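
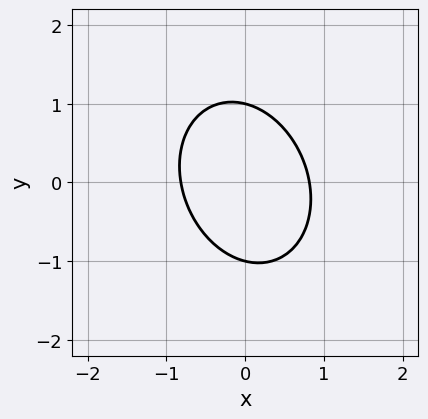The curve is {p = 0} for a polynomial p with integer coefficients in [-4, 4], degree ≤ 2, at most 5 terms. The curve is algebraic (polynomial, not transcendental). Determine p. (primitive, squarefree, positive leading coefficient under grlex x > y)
(a) Degree: a generic line meets the curve in up to 2 points, so deg p = 2.
(b) Checking where it meets the axes: the y-axis gridline crossings are at y ∈ {-1, 1}.
(c) Matching integer coefficients to the picture gives p.

3*x^2 + x*y + 2*y^2 - 2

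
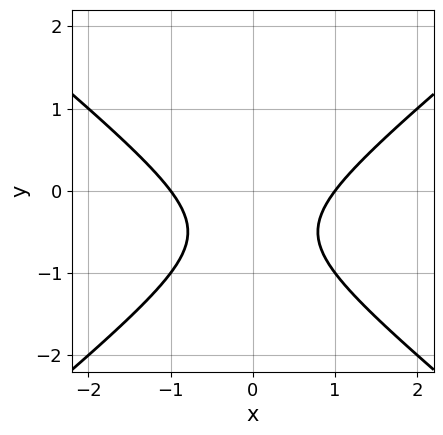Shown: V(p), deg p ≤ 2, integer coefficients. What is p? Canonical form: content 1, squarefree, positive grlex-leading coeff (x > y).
2*x^2 - 3*y^2 - 3*y - 2

deg p = 2.
Symmetries: it's symmetric under x → −x, forcing even powers of x.
Reading off the gridlines: the x-axis gridline crossings are at x ∈ {-1, 1}; it misses every integer gridline on the y-axis.
Putting this together gives p.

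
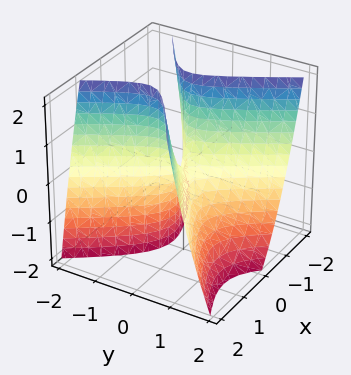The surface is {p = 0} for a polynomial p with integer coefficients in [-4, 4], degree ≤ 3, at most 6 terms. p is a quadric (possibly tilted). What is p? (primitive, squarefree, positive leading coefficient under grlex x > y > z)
3*x^2 - 3*x*y - 3*y^2 - 2*y*z - z

(a) The degree is 2 — a generic line meets the surface in up to 2 points.
(b) From the axis intercepts and sections: it crosses the z-axis at the gridline z = 0; one x-axis crossing is at x = 0; one y-axis crossing is at y = 0.
(c) Matching integer coefficients to the picture gives p.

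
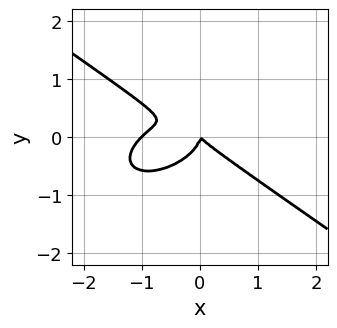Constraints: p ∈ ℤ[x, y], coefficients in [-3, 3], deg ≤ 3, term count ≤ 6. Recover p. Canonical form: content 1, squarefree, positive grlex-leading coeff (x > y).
x^3 + 3*y^3 + x^2 + x*y

(a) Degree: the shape is more complex than any degree-2 curve, so deg p = 3.
(b) From the axis intercepts and sections: it crosses the y-axis at the gridline y = 0; the x-axis gridline crossings are at x ∈ {-1, 0}.
(c) These observations pin down the coefficients.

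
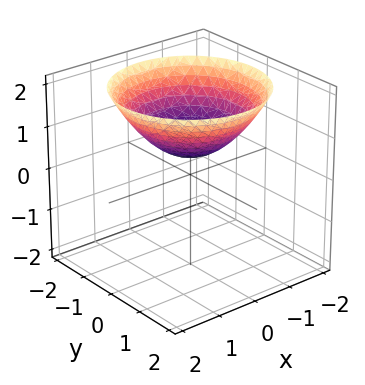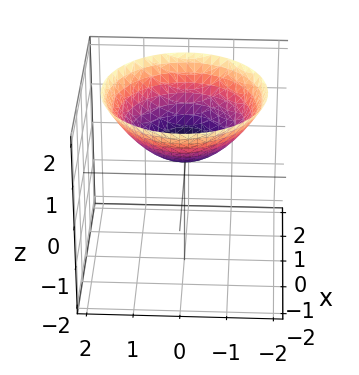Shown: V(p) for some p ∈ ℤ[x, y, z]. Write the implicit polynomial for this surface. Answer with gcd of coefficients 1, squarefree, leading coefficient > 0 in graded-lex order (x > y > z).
x^2 + y^2 - 2*z + 1

1. Degree: a generic line meets the surface in up to 2 points, so deg p = 2.
2. By symmetry, the z-axis is an axis of rotation, so x and y enter only as x² + y².
3. From the visible intercepts: it misses every integer gridline on the x-axis; a circular section at z = 1 has radius exactly 1.
4. These observations pin down the coefficients.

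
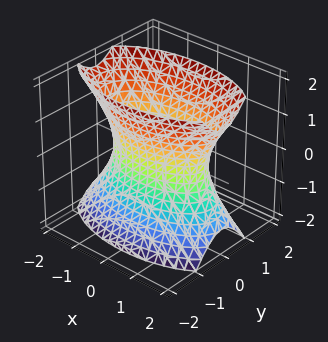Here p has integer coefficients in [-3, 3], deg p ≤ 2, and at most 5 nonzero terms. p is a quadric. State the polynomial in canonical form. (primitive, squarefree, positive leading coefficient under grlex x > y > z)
x^2 + 3*y^2 - z^2 - 2

1. The degree is 2 — one connected sheet with a waist; a quadric.
2. Symmetries: mirror symmetry y ↦ −y ⇒ only even powers of y; mirror symmetry z ↦ −z ⇒ only even powers of z; the x ↦ −x reflection is a symmetry, so x appears only in even powers.
3. Observable constraints: no z-intercept at any integer in the box.
4. These observations pin down the coefficients.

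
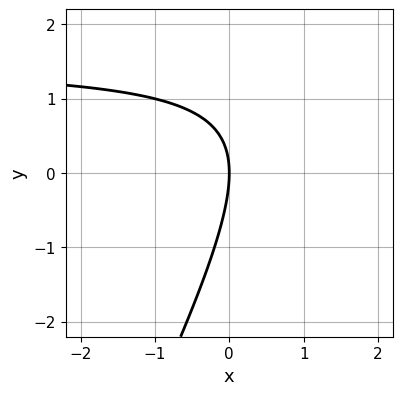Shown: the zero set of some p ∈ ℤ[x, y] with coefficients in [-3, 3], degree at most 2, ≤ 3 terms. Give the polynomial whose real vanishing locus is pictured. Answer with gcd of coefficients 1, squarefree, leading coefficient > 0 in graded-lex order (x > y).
2*x*y - y^2 - 3*x

Degree: a generic line meets the curve in up to 2 points, so deg p = 2.
Reading off the gridlines: it meets the y-axis at y = 0 (among the integer gridlines); it crosses the x-axis at the gridline x = 0.
Assembling these constraints gives the stated polynomial.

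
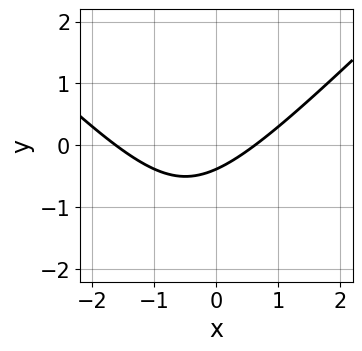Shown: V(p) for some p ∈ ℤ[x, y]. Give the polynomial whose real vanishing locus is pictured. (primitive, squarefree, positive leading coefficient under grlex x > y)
First, degree: a generic line meets the curve in up to 2 points, so deg p = 2.
Finally, putting this together gives p.

x^2 - y^2 + x - 3*y - 1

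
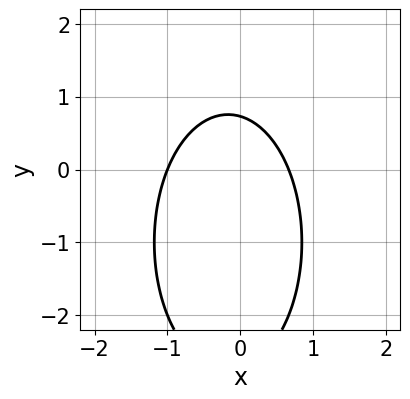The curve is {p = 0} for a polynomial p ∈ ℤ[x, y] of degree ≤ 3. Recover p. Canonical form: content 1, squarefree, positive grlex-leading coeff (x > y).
3*x^2 + y^2 + x + 2*y - 2

First, degree: the shape is more complex than any degree-1 curve, so deg p = 2.
Next, from the axis intercepts and sections: one x-axis crossing is at x = -1.
Finally, these observations pin down the coefficients.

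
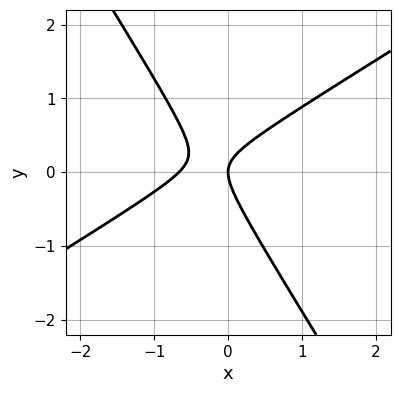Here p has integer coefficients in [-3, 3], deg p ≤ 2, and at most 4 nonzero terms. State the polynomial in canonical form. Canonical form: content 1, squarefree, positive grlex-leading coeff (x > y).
3*x^2 - 3*x*y - 3*y^2 + 2*x

1. deg p = 2.
2. Against the integer gridlines: one x-axis crossing is at x = 0; it crosses the y-axis at the gridline y = 0.
3. The integer polynomial consistent with all of this is the stated p.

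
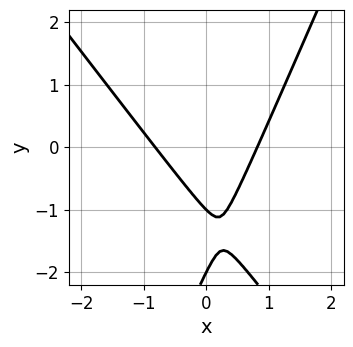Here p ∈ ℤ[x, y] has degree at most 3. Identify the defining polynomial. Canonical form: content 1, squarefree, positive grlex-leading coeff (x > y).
First, degree: a generic line meets the curve in up to 2 points, so deg p = 2.
Next, against the integer gridlines: the y-axis gridline crossings are at y ∈ {-2, -1}.
Finally, the integer polynomial consistent with all of this is the stated p.

3*x^2 + x*y - y^2 - 3*y - 2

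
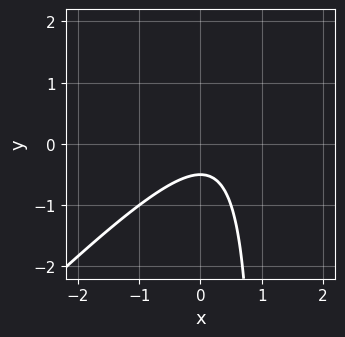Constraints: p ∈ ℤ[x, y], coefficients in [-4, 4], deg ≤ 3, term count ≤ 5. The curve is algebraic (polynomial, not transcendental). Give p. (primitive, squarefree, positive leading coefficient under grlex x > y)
2*x^2 - 2*x*y - x + 2*y + 1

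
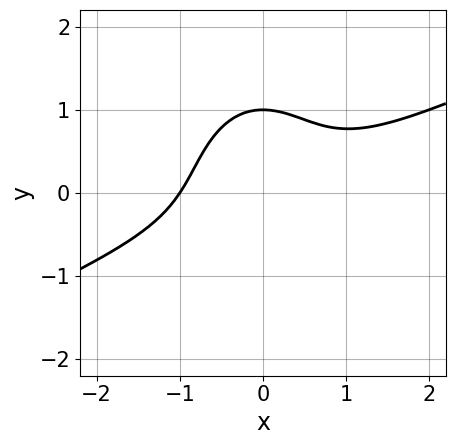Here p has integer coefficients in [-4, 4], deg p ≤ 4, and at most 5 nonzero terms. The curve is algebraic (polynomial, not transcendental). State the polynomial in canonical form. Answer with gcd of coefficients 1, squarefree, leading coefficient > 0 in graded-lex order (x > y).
x^3 - 2*x^2*y - y^3 + 1

(a) Degree: the shape is more complex than any degree-2 curve, so deg p = 3.
(b) Checking where it meets the axes: one x-axis crossing is at x = -1; it meets the y-axis at y = 1 (among the integer gridlines).
(c) Assembling these constraints gives the stated polynomial.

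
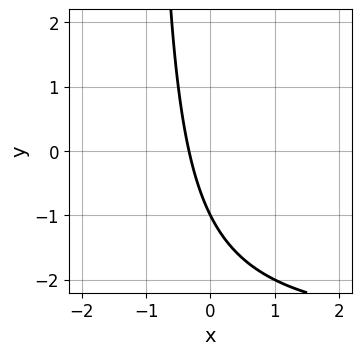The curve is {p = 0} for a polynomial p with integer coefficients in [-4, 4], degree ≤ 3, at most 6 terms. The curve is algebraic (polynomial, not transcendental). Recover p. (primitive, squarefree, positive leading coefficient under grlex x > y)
1. The degree is 2 — no degree-1 curve has this shape.
2. Checking where it meets the axes: it meets the y-axis at y = -1 (among the integer gridlines).
3. Together with the visible shape, these determine p as stated.

x*y + 3*x + y + 1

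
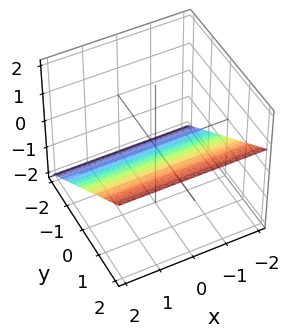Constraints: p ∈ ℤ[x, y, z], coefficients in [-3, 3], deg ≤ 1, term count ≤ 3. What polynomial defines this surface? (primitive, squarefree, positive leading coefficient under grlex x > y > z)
2*y - 3*z - 2

First, degree: every cross-section is a straight line — this is a plane, so deg p = 1.
Next, reading off the gridlines: the surface avoids every integer x-axis point in the box; one y-axis crossing is at y = 1.
Finally, these observations pin down the coefficients.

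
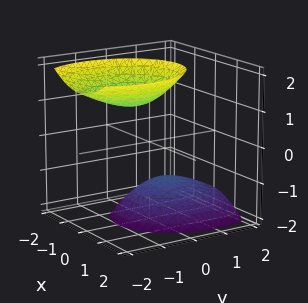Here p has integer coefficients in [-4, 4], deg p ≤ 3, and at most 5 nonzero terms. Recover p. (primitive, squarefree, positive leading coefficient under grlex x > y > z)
1. The picture has 2 separate pieces.
2. deg p = 2.
3. Reading off the gridlines: no x-intercept at any integer in the box; no y-intercept at any integer in the box.
4. Assembling these constraints gives the stated polynomial.

3*x^2 + 2*y^2 + 2*y*z - 2*z^2 + 3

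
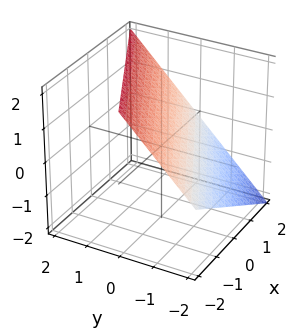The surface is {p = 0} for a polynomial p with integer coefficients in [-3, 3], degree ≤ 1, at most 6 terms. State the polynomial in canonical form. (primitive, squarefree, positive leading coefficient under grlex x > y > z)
(a) Degree: every cross-section is a straight line — this is a plane, so deg p = 1.
(b) From the visible intercepts: it crosses the z-axis at the gridline z = 1; it crosses the y-axis at the gridline y = -1; it crosses the x-axis at the gridline x = 2.
(c) Together with the visible shape, these determine p as stated.

x - 2*y + 2*z - 2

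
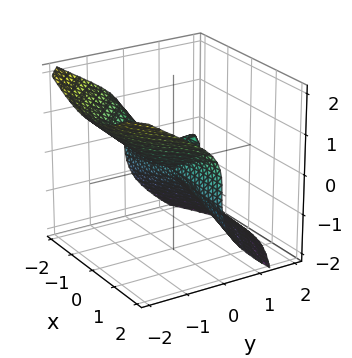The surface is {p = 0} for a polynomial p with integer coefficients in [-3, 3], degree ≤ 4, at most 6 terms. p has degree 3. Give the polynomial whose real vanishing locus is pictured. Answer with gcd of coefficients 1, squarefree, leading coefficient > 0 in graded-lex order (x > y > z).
3*x^2*y + 2*y^3 + 3*z^3 - 3*y*z

1. deg p = 3.
2. Checking where it meets the axes: one y-axis crossing is at y = 0; it crosses the z-axis at the gridline z = 0; every point of the x-axis in the box is on the surface.
3. Fitting integer coefficients to these (and the overall shape) gives p.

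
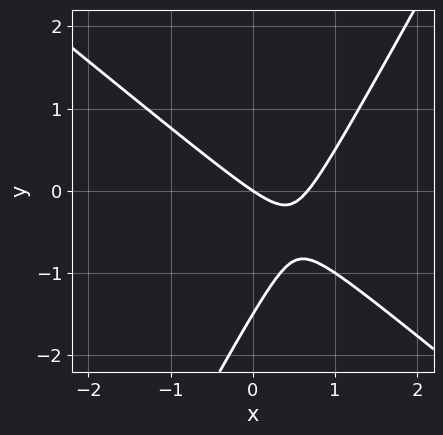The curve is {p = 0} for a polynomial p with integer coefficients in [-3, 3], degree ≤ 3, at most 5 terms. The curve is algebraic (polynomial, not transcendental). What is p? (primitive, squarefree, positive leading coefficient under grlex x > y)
3*x^2 + 2*x*y - 2*y^2 - 2*x - 3*y

1. Degree: the shape is more complex than any degree-1 curve, so deg p = 2.
2. Observable constraints: one y-axis crossing is at y = 0; it meets the x-axis at x = 0 (among the integer gridlines).
3. These observations pin down the coefficients.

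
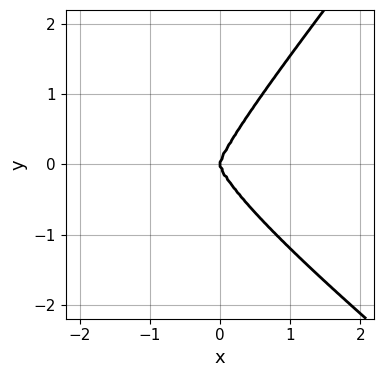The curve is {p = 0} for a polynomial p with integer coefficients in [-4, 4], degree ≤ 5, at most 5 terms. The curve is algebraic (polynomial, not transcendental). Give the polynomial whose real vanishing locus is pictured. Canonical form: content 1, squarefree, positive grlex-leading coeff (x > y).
deg p = 4. A generic line meets the curve in up to 4 points.
From the visible intercepts: it meets the y-axis at y = 0 (among the integer gridlines); it meets the x-axis at x = 0 (among the integer gridlines).
Assembling these constraints gives the stated polynomial.

2*x^2*y^2 + x*y^3 - 2*y^4 + 3*x^3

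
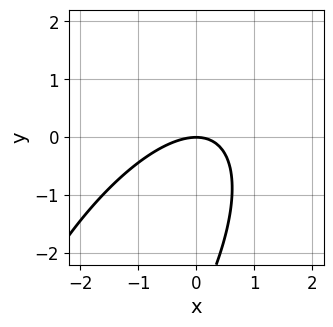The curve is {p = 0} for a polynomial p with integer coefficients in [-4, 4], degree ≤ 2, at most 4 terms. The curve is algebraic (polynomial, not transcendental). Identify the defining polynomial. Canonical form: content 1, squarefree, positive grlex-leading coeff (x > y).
2*x^2 - 2*x*y + y^2 + 3*y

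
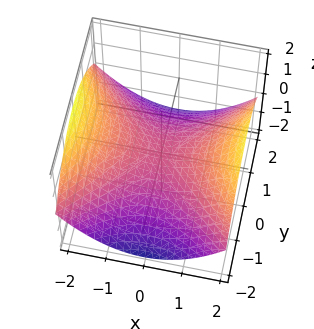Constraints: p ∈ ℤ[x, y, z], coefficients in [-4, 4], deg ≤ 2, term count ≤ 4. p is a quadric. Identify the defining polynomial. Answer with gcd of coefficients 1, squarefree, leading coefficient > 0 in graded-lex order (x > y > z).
x^2 - y^2 - 3*z

(a) Degree: a hyperbolic paraboloid; a quadric, so deg p = 2.
(b) Symmetries: mirror symmetry y ↦ −y ⇒ only even powers of y; the x ↦ −x reflection is a symmetry, so x appears only in even powers.
(c) Against the integer gridlines: it meets the z-axis at z = 0 (among the integer gridlines); it meets the y-axis at y = 0 (among the integer gridlines).
(d) Assembling these constraints gives the stated polynomial.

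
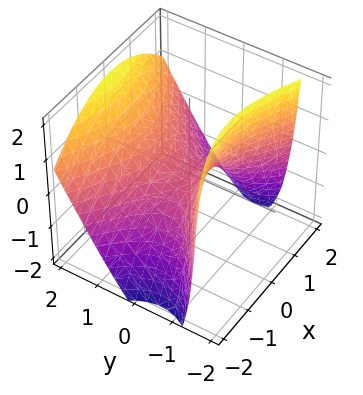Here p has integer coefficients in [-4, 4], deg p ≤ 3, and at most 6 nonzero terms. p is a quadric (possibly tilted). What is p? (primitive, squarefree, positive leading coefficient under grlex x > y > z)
x^2 - 2*y^2 + y*z + 2*z

Degree: the shape is more complex than any degree-1 surface, so deg p = 2.
Reading off the gridlines: it crosses the x-axis at the gridline x = 0; it meets the y-axis at y = 0 (among the integer gridlines).
These observations pin down the coefficients.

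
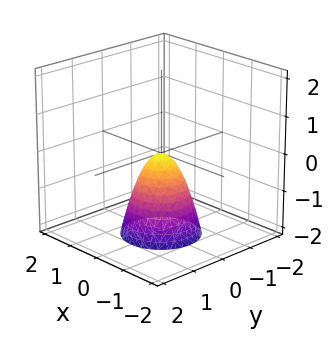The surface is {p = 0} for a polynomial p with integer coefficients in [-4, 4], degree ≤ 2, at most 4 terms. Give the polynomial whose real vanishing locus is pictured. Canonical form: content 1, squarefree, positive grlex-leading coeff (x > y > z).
2*x^2 + 2*y^2 + z

(a) Degree: a paraboloid; a quadric, so deg p = 2.
(b) Symmetries: every cross-section ⟂ z is a circle, so x, y appear only via x² + y².
(c) Against the integer gridlines: it crosses the x-axis at the gridline x = 0; it crosses the z-axis at the gridline z = 0; a circular section at z = -2 has radius exactly 1; it meets the y-axis at y = 0 (among the integer gridlines).
(d) Matching integer coefficients to the picture gives p.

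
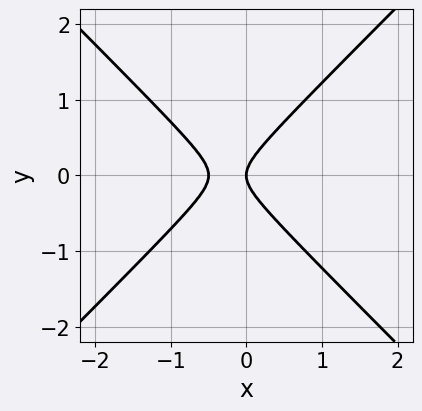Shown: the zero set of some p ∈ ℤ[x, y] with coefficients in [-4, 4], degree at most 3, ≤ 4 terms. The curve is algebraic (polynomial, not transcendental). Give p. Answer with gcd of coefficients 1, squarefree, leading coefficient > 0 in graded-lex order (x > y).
Degree: the shape is more complex than any degree-1 curve, so deg p = 2.
Symmetries: it's symmetric under y → −y, forcing even powers of y.
From the visible intercepts: it crosses the x-axis at the gridline x = 0; one y-axis crossing is at y = 0.
Together with the visible shape, these determine p as stated.

2*x^2 - 2*y^2 + x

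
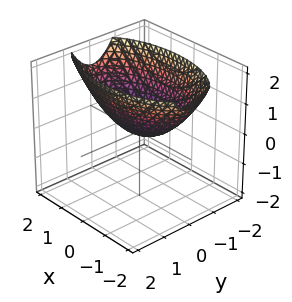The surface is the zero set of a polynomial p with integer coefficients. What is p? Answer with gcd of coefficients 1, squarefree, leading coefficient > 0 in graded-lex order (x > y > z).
The degree is 2 — a single bowl opening along one axis; a quadric.
Symmetries: mirror symmetry y ↦ −y ⇒ only even powers of y; it's symmetric under x → −x, forcing even powers of x.
From the visible intercepts: it crosses the x-axis at the gridline x = 0; it crosses the y-axis at the gridline y = 0; one z-axis crossing is at z = 0.
Together with the visible shape, these determine p as stated.

x^2 + 3*y^2 - 3*z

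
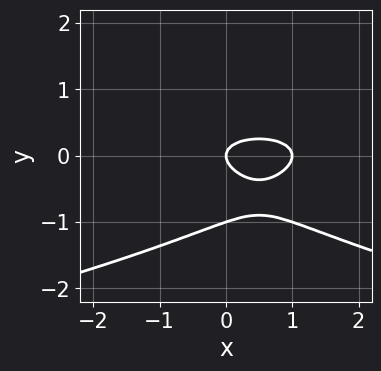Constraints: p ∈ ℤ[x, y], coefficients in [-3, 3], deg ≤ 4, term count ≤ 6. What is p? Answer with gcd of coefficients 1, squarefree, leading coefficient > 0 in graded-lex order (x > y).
The degree is 3 — the shape is more complex than any degree-2 curve.
From the visible intercepts: the y-axis gridline crossings are at y ∈ {-1, 0}; among the integer gridlines, it crosses the x-axis at x ∈ {0, 1}.
Putting this together gives p.

3*y^3 + x^2 + 3*y^2 - x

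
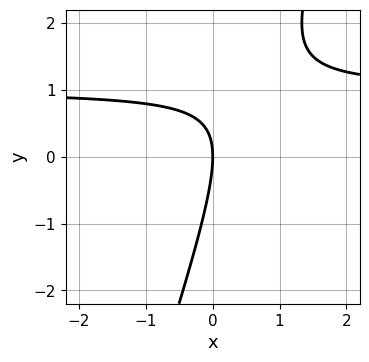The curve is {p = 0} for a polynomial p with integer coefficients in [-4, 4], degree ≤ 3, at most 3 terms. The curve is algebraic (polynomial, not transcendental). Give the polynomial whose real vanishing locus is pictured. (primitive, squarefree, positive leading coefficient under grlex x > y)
3*x*y - y^2 - 3*x

First, the degree is 2 — the shape is more complex than any degree-1 curve.
Next, from the visible intercepts: it crosses the x-axis at the gridline x = 0; one y-axis crossing is at y = 0.
Finally, fitting integer coefficients to these (and the overall shape) gives p.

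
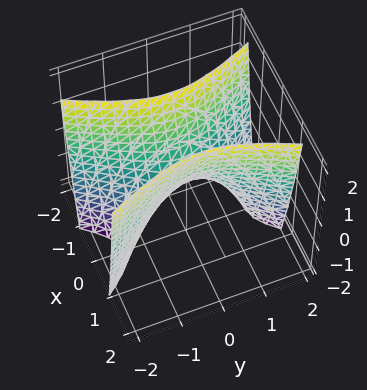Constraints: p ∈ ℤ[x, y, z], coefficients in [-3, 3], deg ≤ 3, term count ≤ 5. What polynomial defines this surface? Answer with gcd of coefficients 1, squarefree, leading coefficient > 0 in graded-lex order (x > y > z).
3*x^2 - y^2 - z

First, degree: a saddle surface; a quadric, so deg p = 2.
Then, symmetries: mirror symmetry x ↦ −x ⇒ only even powers of x; the y ↦ −y reflection is a symmetry, so y appears only in even powers.
Next, reading off the gridlines: one y-axis crossing is at y = 0; it crosses the z-axis at the gridline z = 0; it meets the x-axis at x = 0 (among the integer gridlines).
Finally, fitting integer coefficients to these (and the overall shape) gives p.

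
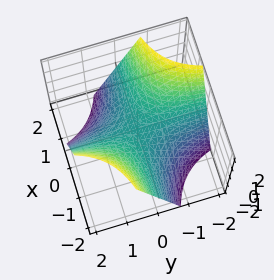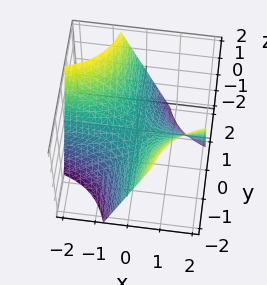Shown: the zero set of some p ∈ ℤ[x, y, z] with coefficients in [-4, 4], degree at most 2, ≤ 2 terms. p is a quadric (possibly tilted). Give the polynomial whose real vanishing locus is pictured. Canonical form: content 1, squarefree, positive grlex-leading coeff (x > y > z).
4*x*y + 3*z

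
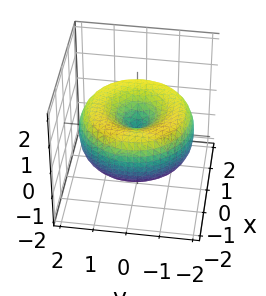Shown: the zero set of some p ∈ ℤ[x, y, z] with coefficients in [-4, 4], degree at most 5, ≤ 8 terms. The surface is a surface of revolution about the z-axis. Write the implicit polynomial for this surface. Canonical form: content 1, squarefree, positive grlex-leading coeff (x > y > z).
First, deg p = 4. A generic line meets the surface in up to 4 points.
Then, symmetry: the z-axis is an axis of rotation, so x and y enter only as x² + y².
Then, from the visible intercepts: a circular section at z = 0 has radius between 1 and 2; it crosses the z-axis at the gridline z = 0; it crosses the y-axis at the gridline y = 0; it meets the x-axis at x = 0 (among the integer gridlines).
Finally, together with the visible shape, these determine p as stated.

x^4 + 2*x^2*y^2 + y^4 - 3*x^2 - 3*y^2 + 3*z^2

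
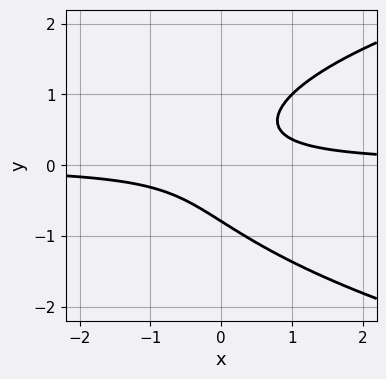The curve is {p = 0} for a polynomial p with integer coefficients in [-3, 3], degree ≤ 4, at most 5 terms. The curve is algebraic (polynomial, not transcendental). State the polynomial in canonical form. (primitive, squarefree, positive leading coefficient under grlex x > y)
2*y^3 - 3*x*y + 1

First, degree: a generic line meets the curve in up to 3 points, so deg p = 3.
Next, reading off the gridlines: it misses every integer gridline on the x-axis.
Finally, matching integer coefficients to the picture gives p.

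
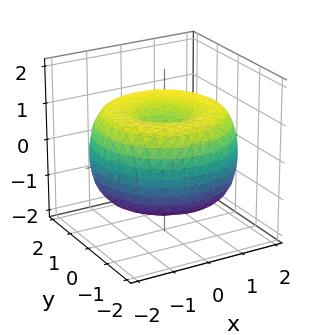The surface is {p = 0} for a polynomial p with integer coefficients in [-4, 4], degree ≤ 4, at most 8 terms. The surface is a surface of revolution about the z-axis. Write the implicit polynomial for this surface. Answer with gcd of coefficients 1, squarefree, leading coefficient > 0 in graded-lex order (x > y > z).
x^4 + 2*x^2*y^2 + y^4 - 3*x^2 - 3*y^2 + 3*z^2 - 2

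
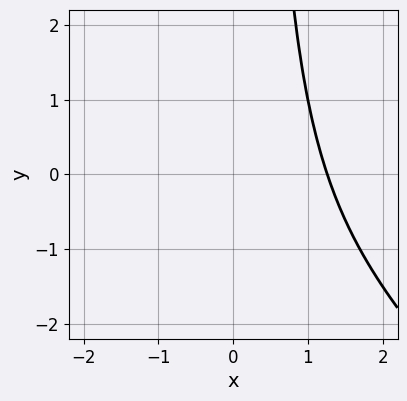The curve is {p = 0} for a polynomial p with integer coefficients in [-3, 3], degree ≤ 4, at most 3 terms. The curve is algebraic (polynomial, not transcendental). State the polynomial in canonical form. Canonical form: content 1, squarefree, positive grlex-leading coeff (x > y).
1. deg p = 3.
2. From the visible intercepts: it misses every integer gridline on the y-axis.
3. Matching integer coefficients to the picture gives p.

x^3 + x^2*y - 2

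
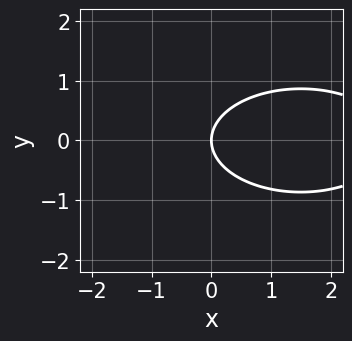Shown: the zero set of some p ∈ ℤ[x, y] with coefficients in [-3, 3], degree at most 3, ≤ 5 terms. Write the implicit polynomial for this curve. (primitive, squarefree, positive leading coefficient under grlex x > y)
x^2 + 3*y^2 - 3*x

1. deg p = 2. The shape is more complex than any degree-1 curve.
2. Symmetries: the y ↦ −y reflection is a symmetry, so y appears only in even powers.
3. From the visible intercepts: it meets the y-axis at y = 0 (among the integer gridlines); one x-axis crossing is at x = 0.
4. Matching integer coefficients to the picture gives p.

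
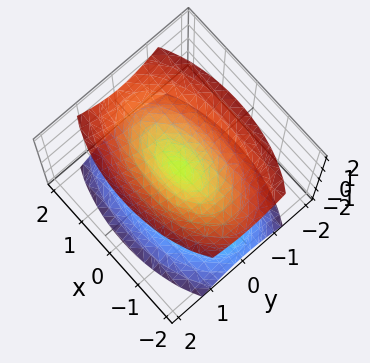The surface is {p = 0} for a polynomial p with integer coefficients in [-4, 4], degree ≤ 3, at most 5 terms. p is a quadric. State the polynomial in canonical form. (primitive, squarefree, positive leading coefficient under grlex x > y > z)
x^2 + 3*y^2 - 2*z^2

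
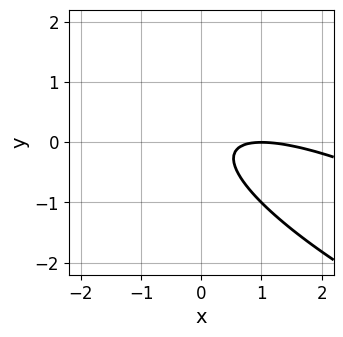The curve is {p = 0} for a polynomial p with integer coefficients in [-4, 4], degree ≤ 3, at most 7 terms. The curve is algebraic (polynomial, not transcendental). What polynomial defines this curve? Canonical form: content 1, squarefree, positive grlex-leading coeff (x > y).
1. deg p = 2. The shape is more complex than any degree-1 curve.
2. From the visible intercepts: no y-intercept at any integer in the box; one x-axis crossing is at x = 1.
3. Solving for integer coefficients yields p as stated.

x^2 + 3*x*y + 3*y^2 - 2*x + 1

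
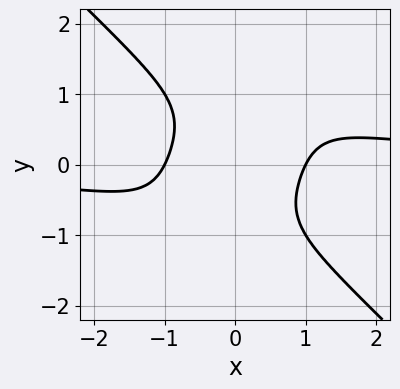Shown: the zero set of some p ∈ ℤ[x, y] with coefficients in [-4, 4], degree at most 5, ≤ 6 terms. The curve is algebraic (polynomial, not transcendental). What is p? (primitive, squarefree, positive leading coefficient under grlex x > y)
x^3*y + y^4 - x^2 + 1

The degree is 4 — the shape is more complex than any degree-3 curve.
Reading off the gridlines: it misses every integer gridline on the y-axis; among the integer gridlines, it crosses the x-axis at x ∈ {-1, 1}.
These observations pin down the coefficients.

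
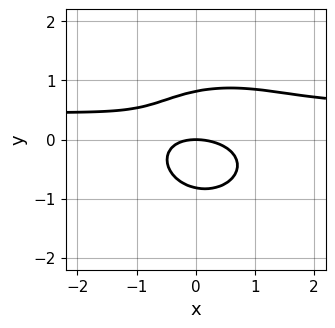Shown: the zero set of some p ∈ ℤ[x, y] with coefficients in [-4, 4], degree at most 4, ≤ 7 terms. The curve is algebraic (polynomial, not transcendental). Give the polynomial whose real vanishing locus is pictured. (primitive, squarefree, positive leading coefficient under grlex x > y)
1. deg p = 3. The shape is more complex than any degree-2 curve.
2. From the visible intercepts: it crosses the y-axis at the gridline y = 0; one x-axis crossing is at x = 0.
3. Matching integer coefficients to the picture gives p.

2*x^2*y + 3*y^3 - x^2 - x*y - 2*y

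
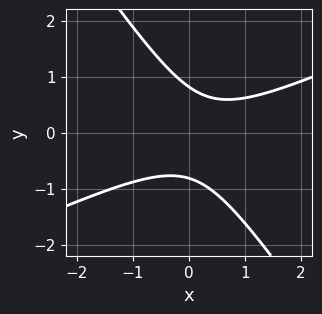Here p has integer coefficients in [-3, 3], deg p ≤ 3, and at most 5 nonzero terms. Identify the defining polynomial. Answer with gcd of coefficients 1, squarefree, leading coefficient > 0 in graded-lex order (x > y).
1. The degree is 2 — a generic line meets the curve in up to 2 points.
2. Reading off the gridlines: no x-intercept at any integer in the box.
3. These observations pin down the coefficients.

2*x^2 - 3*x*y - 3*y^2 - x + 2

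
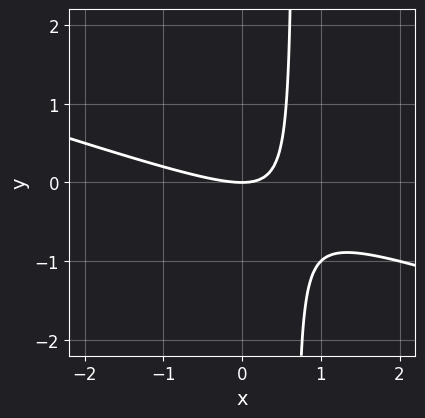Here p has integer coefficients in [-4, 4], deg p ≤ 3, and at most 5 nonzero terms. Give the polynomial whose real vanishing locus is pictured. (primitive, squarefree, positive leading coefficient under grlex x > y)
x^2 + 3*x*y - 2*y

(a) The degree is 2 — a generic line meets the curve in up to 2 points.
(b) From the axis intercepts and sections: it crosses the x-axis at the gridline x = 0; one y-axis crossing is at y = 0.
(c) Putting this together gives p.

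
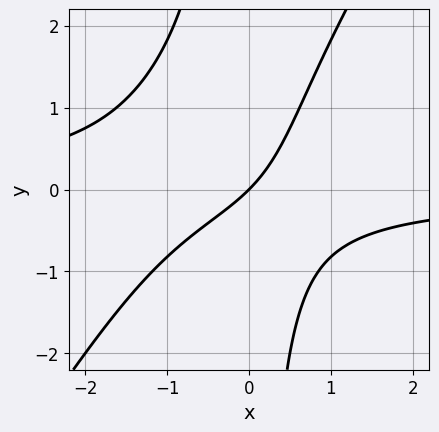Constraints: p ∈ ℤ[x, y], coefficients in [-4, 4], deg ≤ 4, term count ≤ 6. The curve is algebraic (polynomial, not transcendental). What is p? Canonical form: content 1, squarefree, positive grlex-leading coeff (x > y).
deg p = 3. The shape is more complex than any degree-2 curve.
Reading off the gridlines: it meets the y-axis at y = 0 (among the integer gridlines); it crosses the x-axis at the gridline x = 0.
These observations pin down the coefficients.

3*x^2*y - 2*x*y^2 + 2*x*y + 3*x - 3*y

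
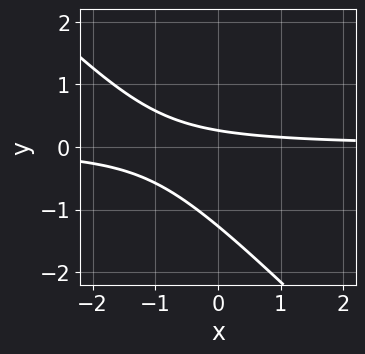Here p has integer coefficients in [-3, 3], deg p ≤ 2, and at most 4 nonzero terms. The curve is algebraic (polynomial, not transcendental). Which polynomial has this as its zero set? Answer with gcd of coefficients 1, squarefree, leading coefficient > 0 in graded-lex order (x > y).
First, degree: the shape is more complex than any degree-1 curve, so deg p = 2.
Then, against the integer gridlines: no x-intercept at any integer in the box.
Finally, fitting integer coefficients to these (and the overall shape) gives p.

3*x*y + 3*y^2 + 3*y - 1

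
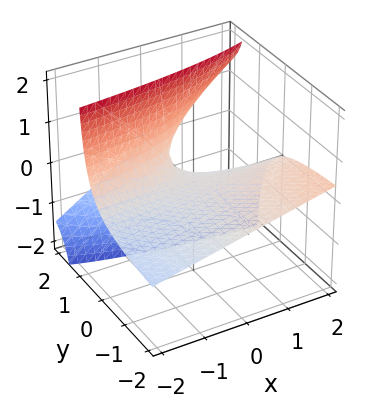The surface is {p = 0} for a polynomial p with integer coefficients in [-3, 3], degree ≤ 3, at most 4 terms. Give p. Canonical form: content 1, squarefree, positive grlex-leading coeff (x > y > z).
x*y - 3*y*z + 3*z

First, the degree is 2 — a generic line meets the surface in up to 2 points.
Then, reading off the gridlines: the visible x-axis segment lies entirely on the surface; it crosses the z-axis at the gridline z = 0; the visible y-axis segment lies entirely on the surface.
Finally, solving for integer coefficients yields p as stated.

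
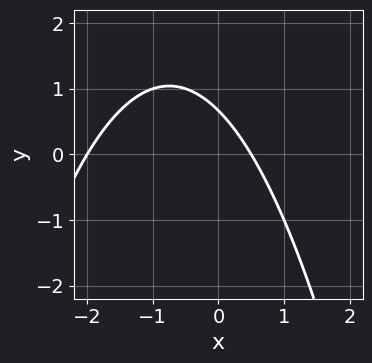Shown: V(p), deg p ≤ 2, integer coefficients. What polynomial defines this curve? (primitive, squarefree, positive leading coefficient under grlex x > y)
First, deg p = 2.
Then, reading off the gridlines: it meets the x-axis at x = -2 (among the integer gridlines).
Finally, matching integer coefficients to the picture gives p.

2*x^2 + 3*x + 3*y - 2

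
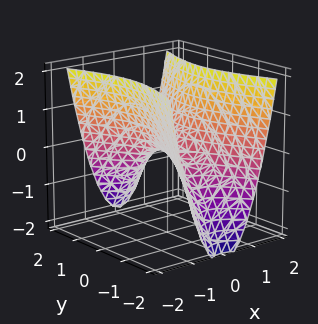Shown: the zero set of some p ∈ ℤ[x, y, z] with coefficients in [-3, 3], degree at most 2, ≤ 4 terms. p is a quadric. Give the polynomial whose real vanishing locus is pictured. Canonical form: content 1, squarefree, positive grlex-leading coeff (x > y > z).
First, degree: a saddle surface; a quadric, so deg p = 2.
Then, symmetries: it's symmetric under x → −x, forcing even powers of x; mirror symmetry y ↦ −y ⇒ only even powers of y.
Next, checking where it meets the axes: it meets the z-axis at z = 0 (among the integer gridlines); it meets the y-axis at y = 0 (among the integer gridlines); it meets the x-axis at x = 0 (among the integer gridlines).
Finally, the integer polynomial consistent with all of this is the stated p.

3*x^2 - y^2 - 2*z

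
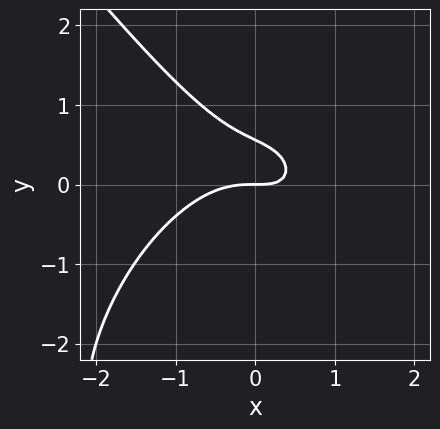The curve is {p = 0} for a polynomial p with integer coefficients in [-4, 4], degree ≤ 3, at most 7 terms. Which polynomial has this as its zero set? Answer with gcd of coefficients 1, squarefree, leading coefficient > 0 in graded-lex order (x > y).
Degree: the shape is more complex than any degree-2 curve, so deg p = 3.
Reading off the gridlines: it crosses the x-axis at the gridline x = 0; it meets the y-axis at y = 0 (among the integer gridlines).
The integer polynomial consistent with all of this is the stated p.

2*x^3 + y^3 + 2*x*y + 3*y^2 - 2*y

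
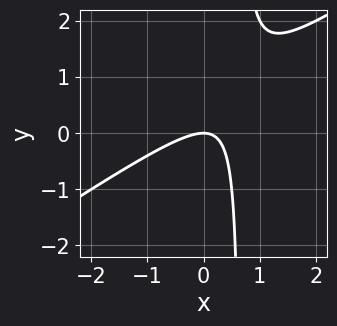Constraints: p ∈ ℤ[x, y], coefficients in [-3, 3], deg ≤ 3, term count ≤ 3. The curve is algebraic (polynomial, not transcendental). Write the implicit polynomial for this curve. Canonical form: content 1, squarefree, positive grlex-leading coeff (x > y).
2*x^2 - 3*x*y + 2*y

(a) The degree is 2 — the shape is more complex than any degree-1 curve.
(b) From the axis intercepts and sections: it crosses the x-axis at the gridline x = 0; one y-axis crossing is at y = 0.
(c) Assembling these constraints gives the stated polynomial.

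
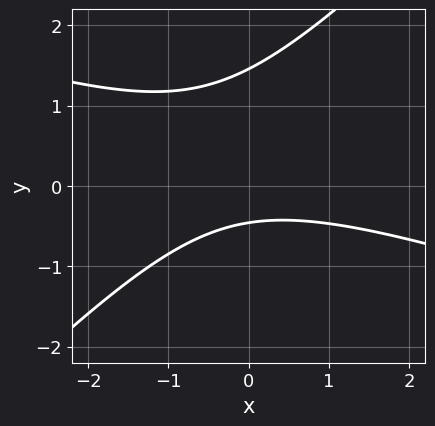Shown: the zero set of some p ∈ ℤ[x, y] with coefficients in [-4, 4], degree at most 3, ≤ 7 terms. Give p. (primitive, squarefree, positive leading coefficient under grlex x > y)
x^2 + 2*x*y - 3*y^2 + 3*y + 2

deg p = 2.
Against the integer gridlines: it misses every integer gridline on the x-axis.
Matching integer coefficients to the picture gives p.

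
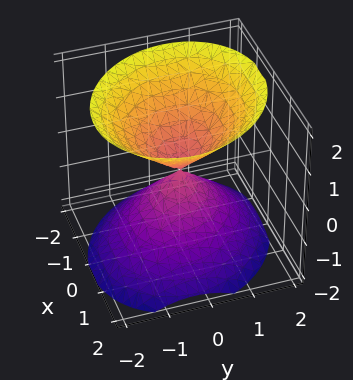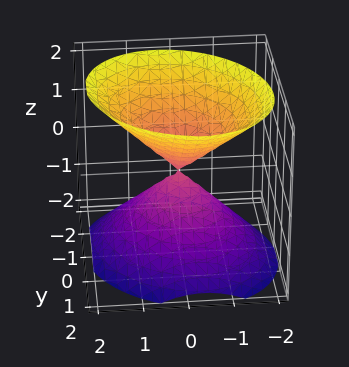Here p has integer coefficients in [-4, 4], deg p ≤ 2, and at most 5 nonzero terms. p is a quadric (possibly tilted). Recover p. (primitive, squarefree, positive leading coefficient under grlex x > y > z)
(a) There are 2 components. They look like related sheets of one shape, so recover p as a whole.
(b) deg p = 2. The shape is more complex than any degree-1 surface.
(c) Observable constraints: it crosses the z-axis at the gridline z = 0; it meets the y-axis at y = 0 (among the integer gridlines).
(d) Assembling these constraints gives the stated polynomial.

3*x^2 + x*y + 3*y^2 - 3*z^2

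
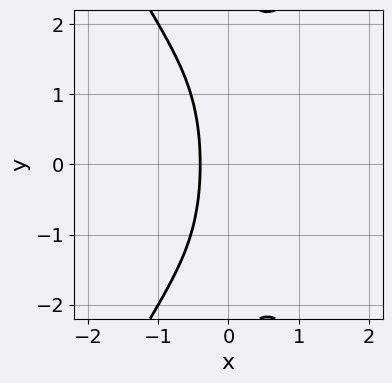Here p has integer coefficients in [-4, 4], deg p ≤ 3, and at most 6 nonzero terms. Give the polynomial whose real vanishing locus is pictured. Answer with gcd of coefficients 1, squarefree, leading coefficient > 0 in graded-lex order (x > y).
3*x^3 - x*y^2 + 2*x + 1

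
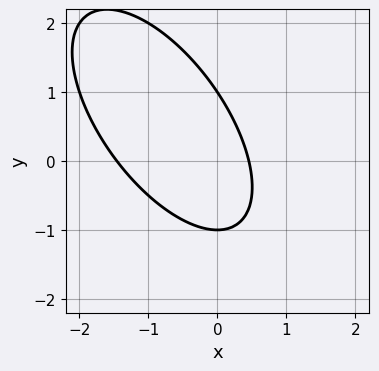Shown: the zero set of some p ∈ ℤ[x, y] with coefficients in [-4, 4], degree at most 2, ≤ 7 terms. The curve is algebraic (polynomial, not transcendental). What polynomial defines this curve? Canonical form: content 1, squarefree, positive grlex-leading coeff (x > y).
3*x^2 + 3*x*y + 2*y^2 + 3*x - 2

Degree: no degree-1 curve has this shape, so deg p = 2.
Against the integer gridlines: the y-axis gridline crossings are at y ∈ {-1, 1}.
Matching integer coefficients to the picture gives p.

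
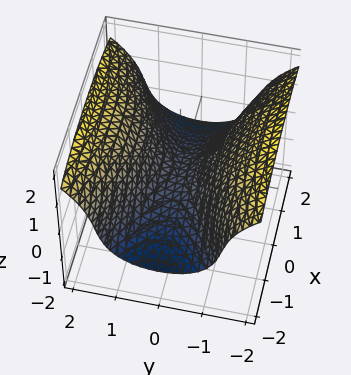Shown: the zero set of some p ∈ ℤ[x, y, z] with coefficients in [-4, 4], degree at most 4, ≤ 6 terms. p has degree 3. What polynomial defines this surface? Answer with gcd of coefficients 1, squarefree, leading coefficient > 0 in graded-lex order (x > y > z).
1. Degree: no degree-2 surface has this shape, so deg p = 3.
2. Checking where it meets the axes: it meets the z-axis at z = 0 (among the integer gridlines); it crosses the y-axis at the gridline y = 0.
3. Together with the visible shape, these determine p as stated.

2*z^3 + x^2 - 3*y^2 - 2*z^2 + 3*z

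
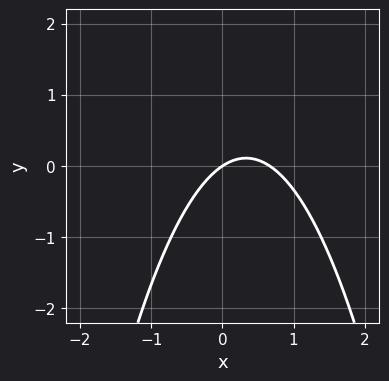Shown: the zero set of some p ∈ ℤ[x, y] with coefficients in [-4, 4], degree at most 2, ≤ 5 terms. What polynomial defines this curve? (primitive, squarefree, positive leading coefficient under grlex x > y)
3*x^2 - 2*x + 3*y

The degree is 2 — the shape is more complex than any degree-1 curve.
From the axis intercepts and sections: it crosses the x-axis at the gridline x = 0; it meets the y-axis at y = 0 (among the integer gridlines).
Fitting integer coefficients to these (and the overall shape) gives p.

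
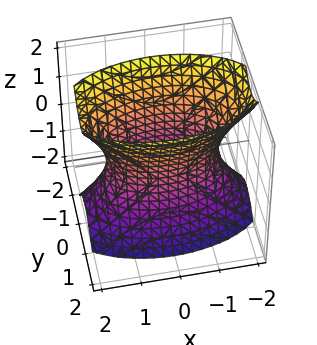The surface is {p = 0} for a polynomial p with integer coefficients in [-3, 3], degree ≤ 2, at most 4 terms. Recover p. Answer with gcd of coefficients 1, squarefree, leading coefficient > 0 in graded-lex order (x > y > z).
x^2 + 3*y^2 - z^2 - 2

First, the degree is 2 — one connected sheet with a waist; a quadric.
Next, symmetries: it's symmetric under x → −x, forcing even powers of x; mirror symmetry y ↦ −y ⇒ only even powers of y; the z ↦ −z reflection is a symmetry, so z appears only in even powers.
Next, checking where it meets the axes: no z-intercept at any integer in the box.
Finally, these observations pin down the coefficients.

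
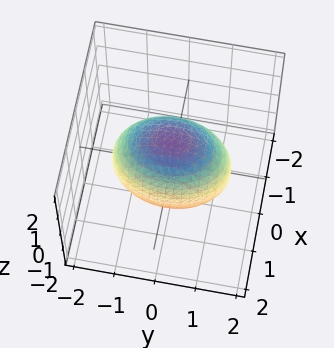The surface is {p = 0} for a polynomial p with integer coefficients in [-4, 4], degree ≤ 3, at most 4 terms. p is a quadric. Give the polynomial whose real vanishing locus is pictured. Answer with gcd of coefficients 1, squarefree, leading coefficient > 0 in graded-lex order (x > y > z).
2*x^2 + y^2 + z^2 - 2

1. deg p = 2. Bounded and convex; a quadric.
2. Symmetries: the x ↦ −x reflection is a symmetry, so x appears only in even powers; the y ↦ −y reflection is a symmetry, so y appears only in even powers; mirror symmetry z ↦ −z ⇒ only even powers of z.
3. Against the integer gridlines: the x-axis gridline crossings are at x ∈ {-1, 1}.
4. Solving for integer coefficients yields p as stated.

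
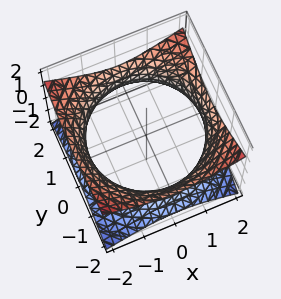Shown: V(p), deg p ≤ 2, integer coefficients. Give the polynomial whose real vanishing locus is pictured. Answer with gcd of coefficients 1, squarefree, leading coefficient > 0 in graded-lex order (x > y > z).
1. The degree is 2 — no degree-1 surface has this shape.
2. Symmetries: rotational symmetry about the z-axis ⇒ p depends on x, y only through x² + y².
3. From the axis intercepts and sections: a circular section at z = 0 has radius between 1 and 2; no z-intercept at any integer in the box.
4. The integer polynomial consistent with all of this is the stated p.

x^2 + y^2 - 2*z^2 - 3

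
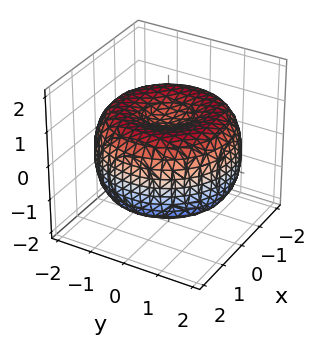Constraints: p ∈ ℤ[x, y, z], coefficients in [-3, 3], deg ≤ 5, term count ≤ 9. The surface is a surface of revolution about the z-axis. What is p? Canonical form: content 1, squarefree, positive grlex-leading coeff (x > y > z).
x^4 + 2*x^2*y^2 + y^4 - 3*x^2 - 3*y^2 + 3*z^2 - 2

First, the degree is 4 — a generic line meets the surface in up to 4 points.
Then, symmetry: the z-axis is an axis of rotation, so x and y enter only as x² + y².
Next, from the axis intercepts and sections: a circular section at z = -1 has radius between 0 and 1.
Finally, together with the visible shape, these determine p as stated.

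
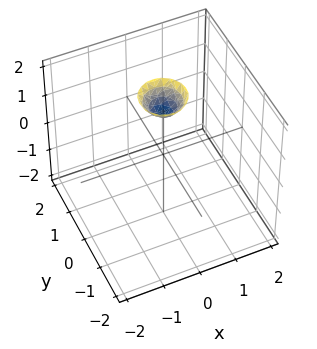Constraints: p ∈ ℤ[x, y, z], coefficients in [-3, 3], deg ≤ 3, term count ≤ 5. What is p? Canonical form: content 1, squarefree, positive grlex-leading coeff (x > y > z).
(a) The degree is 2 — a generic line meets the surface in up to 2 points.
(b) By symmetry, every cross-section ⟂ z is a circle, so x, y appear only via x² + y².
(c) From the visible intercepts: it misses every integer gridline on the y-axis; a circular section at z = 2 has radius between 0 and 1; the surface avoids every integer x-axis point in the box.
(d) The integer polynomial consistent with all of this is the stated p.

3*x^2 + 3*y^2 - 2*z + 3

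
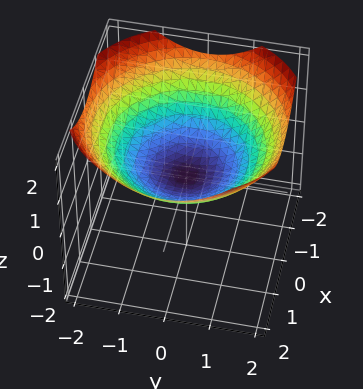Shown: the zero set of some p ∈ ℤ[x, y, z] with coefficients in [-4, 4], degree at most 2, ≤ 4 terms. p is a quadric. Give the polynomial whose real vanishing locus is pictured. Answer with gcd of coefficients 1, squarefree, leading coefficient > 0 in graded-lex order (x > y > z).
x^2 + y^2 - 3*z

The degree is 2 — a paraboloid; a quadric.
By symmetry, the z-axis is an axis of rotation, so x and y enter only as x² + y².
Reading off the gridlines: a circular section at z = 1 has radius between 1 and 2; it meets the z-axis at z = 0 (among the integer gridlines).
Putting this together gives p.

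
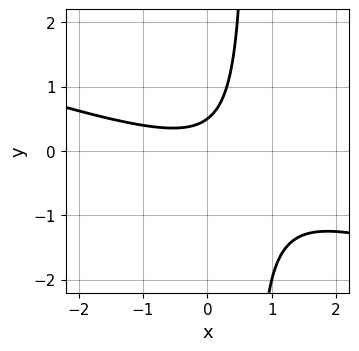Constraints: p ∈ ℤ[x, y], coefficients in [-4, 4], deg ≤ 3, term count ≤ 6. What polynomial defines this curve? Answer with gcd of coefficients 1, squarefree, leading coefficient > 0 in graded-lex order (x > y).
First, degree: no degree-1 curve has this shape, so deg p = 2.
Next, observable constraints: the curve avoids every integer x-axis point in the box.
Finally, putting this together gives p.

x^2 + 3*x*y - 2*y + 1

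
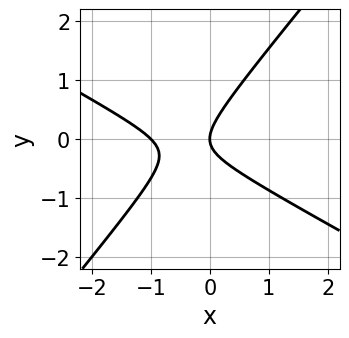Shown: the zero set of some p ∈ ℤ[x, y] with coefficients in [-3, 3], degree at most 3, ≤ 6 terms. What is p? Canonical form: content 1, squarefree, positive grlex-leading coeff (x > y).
2*x^2 + 2*x*y - 3*y^2 + 2*x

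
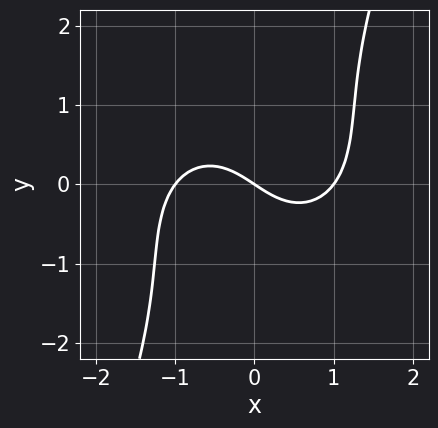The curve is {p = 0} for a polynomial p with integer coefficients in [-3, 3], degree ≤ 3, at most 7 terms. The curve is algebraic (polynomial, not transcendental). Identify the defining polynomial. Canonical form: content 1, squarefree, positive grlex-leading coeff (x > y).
First, deg p = 3.
Then, checking where it meets the axes: one y-axis crossing is at y = 0; the x-axis gridline crossings are at x ∈ {-1, 0, 1}.
Finally, these observations pin down the coefficients.

2*x^3 + 2*x*y^2 - y^3 - 2*x - 3*y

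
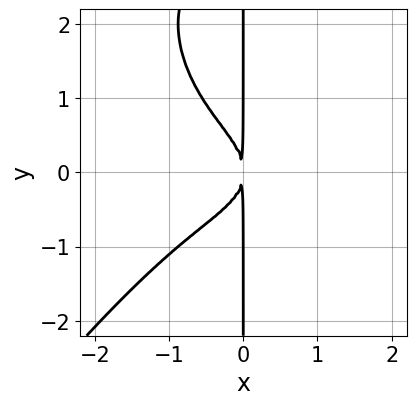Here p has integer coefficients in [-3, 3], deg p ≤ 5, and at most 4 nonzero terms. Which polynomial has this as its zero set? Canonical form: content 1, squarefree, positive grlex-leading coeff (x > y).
First, degree: the shape is more complex than any degree-3 curve, so deg p = 4.
Then, reading off the gridlines: every point of the y-axis in the box is on the curve.
Finally, together with the visible shape, these determine p as stated.

2*x^4 - x*y^3 + 3*x*y^2 + 3*x^2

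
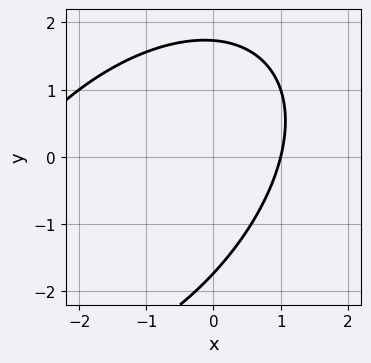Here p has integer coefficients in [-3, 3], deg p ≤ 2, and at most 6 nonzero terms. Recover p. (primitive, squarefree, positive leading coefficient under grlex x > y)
(a) The degree is 2 — no degree-1 curve has this shape.
(b) Observable constraints: it meets the x-axis at x = 1 (among the integer gridlines).
(c) Solving for integer coefficients yields p as stated.

x^2 - x*y + y^2 + 2*x - 3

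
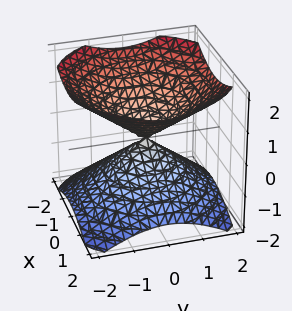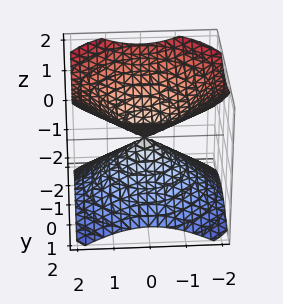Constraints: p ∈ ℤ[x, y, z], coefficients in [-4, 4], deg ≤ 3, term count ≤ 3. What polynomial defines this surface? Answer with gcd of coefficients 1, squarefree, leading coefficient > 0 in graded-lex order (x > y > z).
1. The picture has 2 separate pieces. They look like related sheets of one shape, so recover p as a whole.
2. The degree is 2 — two nappes meeting at a single point; a quadric.
3. Symmetries: it's symmetric under z → −z, forcing even powers of z; rotational symmetry about the z-axis ⇒ p depends on x, y only through x² + y².
4. From the axis intercepts and sections: it meets the y-axis at y = 0 (among the integer gridlines); it crosses the x-axis at the gridline x = 0; a circular section at z = -1 has radius between 1 and 2; it meets the z-axis at z = 0 (among the integer gridlines).
5. Fitting integer coefficients to these (and the overall shape) gives p.

2*x^2 + 2*y^2 - 3*z^2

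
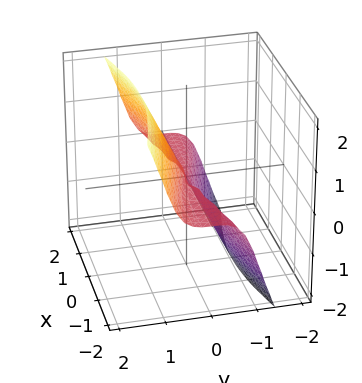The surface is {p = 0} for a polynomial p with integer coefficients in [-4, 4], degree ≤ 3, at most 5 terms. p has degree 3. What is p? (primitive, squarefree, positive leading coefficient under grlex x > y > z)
First, degree: the shape is more complex than any degree-2 surface, so deg p = 3.
Then, checking where it meets the axes: the visible x-axis segment lies entirely on the surface; it crosses the z-axis at the gridline z = 0.
Finally, these observations pin down the coefficients.

x^2*z - 3*y^3 - 3*y^2*z + z^3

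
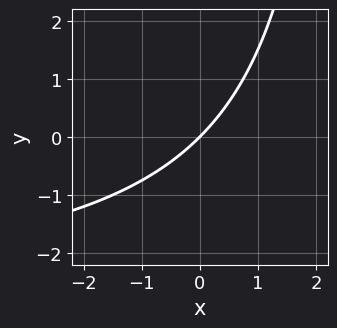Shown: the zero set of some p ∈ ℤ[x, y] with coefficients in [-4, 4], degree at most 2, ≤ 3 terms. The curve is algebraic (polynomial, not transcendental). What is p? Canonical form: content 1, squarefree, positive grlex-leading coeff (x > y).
x*y + 3*x - 3*y

First, deg p = 2.
Then, against the integer gridlines: it meets the y-axis at y = 0 (among the integer gridlines); one x-axis crossing is at x = 0.
Finally, matching integer coefficients to the picture gives p.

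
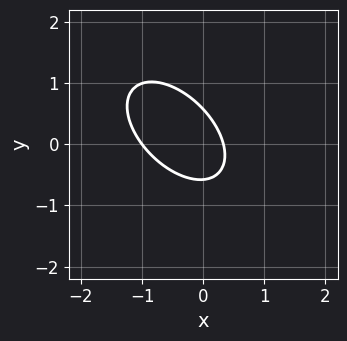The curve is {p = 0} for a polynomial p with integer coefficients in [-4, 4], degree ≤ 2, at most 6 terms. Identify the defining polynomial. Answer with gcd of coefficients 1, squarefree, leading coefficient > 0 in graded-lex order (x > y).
3*x^2 + 3*x*y + 3*y^2 + 2*x - 1

(a) deg p = 2. No degree-1 curve has this shape.
(b) Against the integer gridlines: it meets the x-axis at x = -1 (among the integer gridlines).
(c) Putting this together gives p.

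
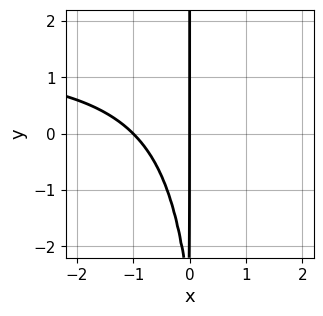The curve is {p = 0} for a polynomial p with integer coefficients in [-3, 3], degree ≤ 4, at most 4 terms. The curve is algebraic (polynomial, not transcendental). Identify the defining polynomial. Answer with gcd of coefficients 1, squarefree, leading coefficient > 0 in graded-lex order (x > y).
(a) The degree is 3 — no degree-2 curve has this shape.
(b) Against the integer gridlines: every point of the y-axis in the box is on the curve; the x-axis gridline crossings are at x ∈ {-1, 0}.
(c) Putting this together gives p.

2*x^2*y - 3*x^2 - x*y - 3*x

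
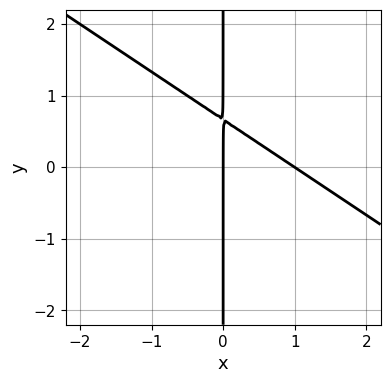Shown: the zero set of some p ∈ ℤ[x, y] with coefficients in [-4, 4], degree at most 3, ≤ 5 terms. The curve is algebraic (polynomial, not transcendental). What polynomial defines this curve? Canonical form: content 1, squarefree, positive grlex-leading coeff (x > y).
1. Degree: no degree-1 curve has this shape, so deg p = 2.
2. Observable constraints: the visible y-axis segment lies entirely on the curve; the x-axis gridline crossings are at x ∈ {0, 1}.
3. Matching integer coefficients to the picture gives p.

2*x^2 + 3*x*y - 2*x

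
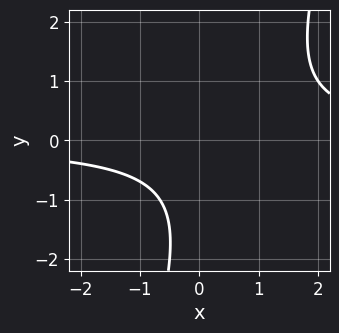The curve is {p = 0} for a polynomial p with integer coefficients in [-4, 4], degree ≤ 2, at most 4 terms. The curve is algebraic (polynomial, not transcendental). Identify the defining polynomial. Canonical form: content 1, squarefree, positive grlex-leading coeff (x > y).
First, the degree is 2 — no degree-1 curve has this shape.
Then, against the integer gridlines: it misses every integer gridline on the y-axis; no x-intercept at any integer in the box.
Finally, putting this together gives p.

3*x*y - y^2 - 2*y - 3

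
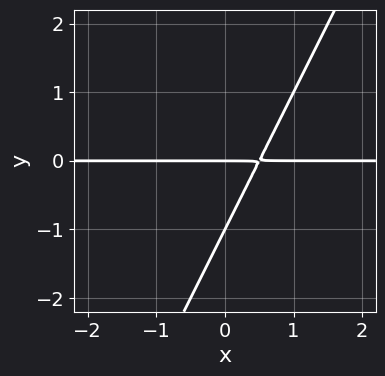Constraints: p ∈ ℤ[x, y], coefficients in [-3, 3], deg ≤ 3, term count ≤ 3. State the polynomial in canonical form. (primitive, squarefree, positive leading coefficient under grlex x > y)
Degree: no degree-1 curve has this shape, so deg p = 2.
From the axis intercepts and sections: every point of the x-axis in the box is on the curve; the y-axis gridline crossings are at y ∈ {-1, 0}.
Matching integer coefficients to the picture gives p.

2*x*y - y^2 - y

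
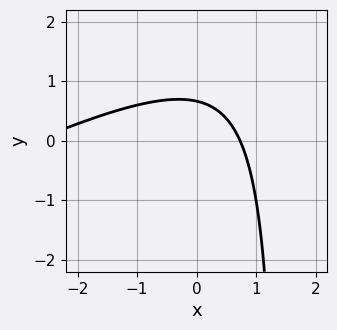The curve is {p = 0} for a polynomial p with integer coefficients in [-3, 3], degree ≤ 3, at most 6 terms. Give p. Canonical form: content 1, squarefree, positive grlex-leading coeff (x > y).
x^2 - 2*x*y + 2*x + 3*y - 2

First, the degree is 2 — no degree-1 curve has this shape.
Finally, the integer polynomial consistent with all of this is the stated p.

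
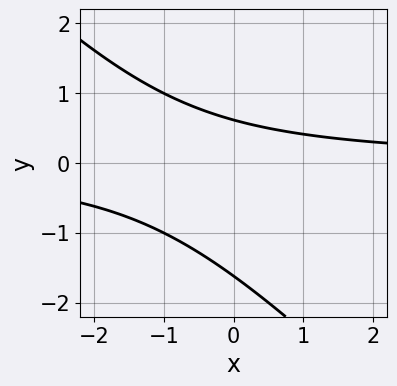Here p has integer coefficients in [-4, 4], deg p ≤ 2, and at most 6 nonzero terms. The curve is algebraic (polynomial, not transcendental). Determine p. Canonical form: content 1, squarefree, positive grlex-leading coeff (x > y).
x*y + y^2 + y - 1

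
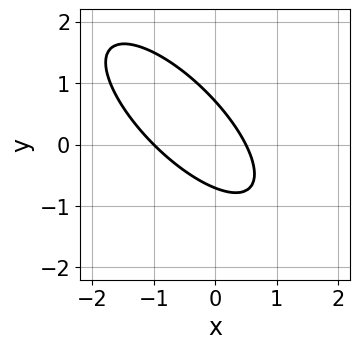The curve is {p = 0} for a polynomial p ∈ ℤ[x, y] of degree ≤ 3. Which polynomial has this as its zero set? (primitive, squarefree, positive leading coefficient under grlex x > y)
1. The degree is 2 — the shape is more complex than any degree-1 curve.
2. From the axis intercepts and sections: one x-axis crossing is at x = -1.
3. Putting this together gives p.

2*x^2 + 3*x*y + 2*y^2 + x - 1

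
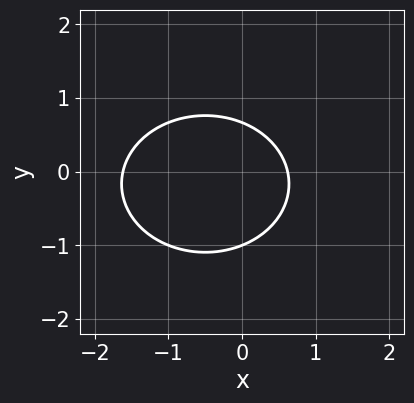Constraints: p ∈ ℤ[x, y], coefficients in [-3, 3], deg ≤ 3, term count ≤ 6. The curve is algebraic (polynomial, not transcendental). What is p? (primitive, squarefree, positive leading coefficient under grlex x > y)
(a) The degree is 2 — the shape is more complex than any degree-1 curve.
(b) From the visible intercepts: one y-axis crossing is at y = -1.
(c) Putting this together gives p.

2*x^2 + 3*y^2 + 2*x + y - 2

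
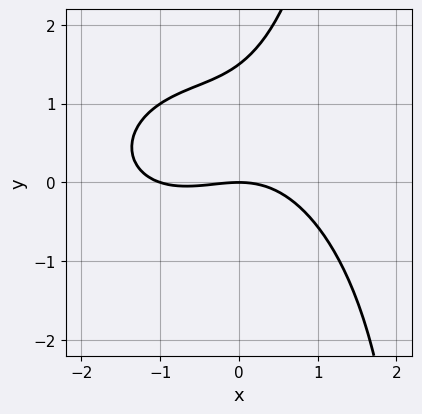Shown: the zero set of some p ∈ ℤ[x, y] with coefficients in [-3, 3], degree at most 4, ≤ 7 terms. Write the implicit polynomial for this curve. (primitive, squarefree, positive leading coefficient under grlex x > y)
Degree: a generic line meets the curve in up to 3 points, so deg p = 3.
From the axis intercepts and sections: one y-axis crossing is at y = 0; among the integer gridlines, it crosses the x-axis at x ∈ {-1, 0}.
These observations pin down the coefficients.

x^3 + x*y^2 + x^2 - 2*y^2 + 3*y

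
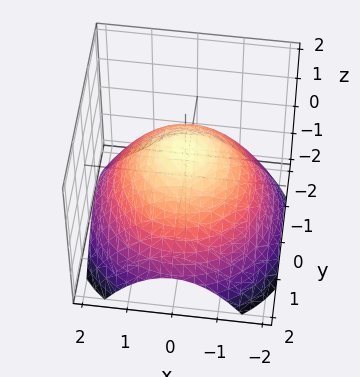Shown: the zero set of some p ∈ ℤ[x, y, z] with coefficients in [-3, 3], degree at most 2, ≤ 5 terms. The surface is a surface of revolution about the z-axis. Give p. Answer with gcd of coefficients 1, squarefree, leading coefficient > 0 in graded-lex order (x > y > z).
x^2 + y^2 + 2*z - 2

(a) deg p = 2. A generic line meets the surface in up to 2 points.
(b) By symmetry, the surface is invariant under rotation about z: p = q(x² + y², z).
(c) From the visible intercepts: a circular section at z = 0 has radius between 1 and 2; one z-axis crossing is at z = 1.
(d) Together with the visible shape, these determine p as stated.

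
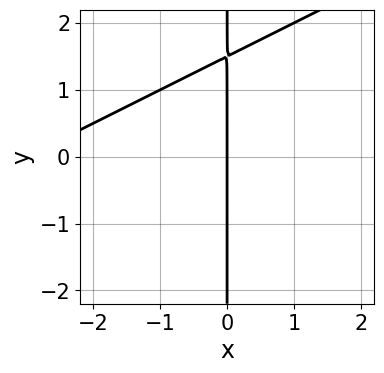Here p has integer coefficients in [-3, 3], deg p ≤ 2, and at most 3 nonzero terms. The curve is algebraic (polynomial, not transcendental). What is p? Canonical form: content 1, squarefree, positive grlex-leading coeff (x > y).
x^2 - 2*x*y + 3*x

First, deg p = 2. The shape is more complex than any degree-1 curve.
Then, from the axis intercepts and sections: it crosses the x-axis at the gridline x = 0; the visible y-axis segment lies entirely on the curve.
Finally, these observations pin down the coefficients.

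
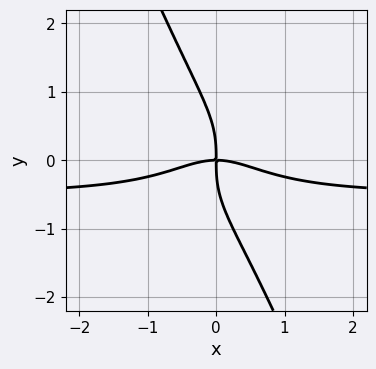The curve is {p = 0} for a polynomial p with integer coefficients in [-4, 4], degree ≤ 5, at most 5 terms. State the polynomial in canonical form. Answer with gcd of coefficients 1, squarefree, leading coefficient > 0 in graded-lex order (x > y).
2*x^3*y + 2*x*y^3 + y^4 + x^3 + 2*x*y

(a) deg p = 4. No degree-3 curve has this shape.
(b) Observable constraints: it meets the x-axis at x = 0 (among the integer gridlines); one y-axis crossing is at y = 0.
(c) Matching integer coefficients to the picture gives p.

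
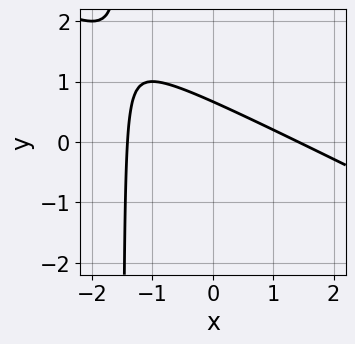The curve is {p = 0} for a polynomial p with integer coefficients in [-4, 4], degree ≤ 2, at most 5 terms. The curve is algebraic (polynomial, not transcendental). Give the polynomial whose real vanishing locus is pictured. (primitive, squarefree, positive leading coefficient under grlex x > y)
(a) deg p = 2. A generic line meets the curve in up to 2 points.
(b) Putting this together gives p.

x^2 + 2*x*y + 3*y - 2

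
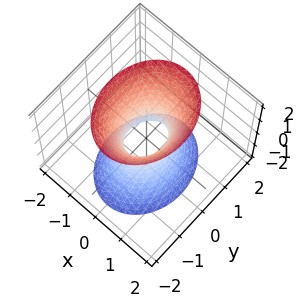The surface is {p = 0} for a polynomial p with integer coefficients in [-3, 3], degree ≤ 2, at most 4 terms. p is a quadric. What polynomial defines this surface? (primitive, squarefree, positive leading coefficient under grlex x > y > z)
The degree is 2 — an hourglass — one-sheet hyperboloid; a quadric.
Symmetries: it's symmetric under y → −y, forcing even powers of y; mirror symmetry x ↦ −x ⇒ only even powers of x; mirror symmetry z ↦ −z ⇒ only even powers of z.
Observable constraints: it misses every integer gridline on the z-axis.
Matching integer coefficients to the picture gives p.

3*x^2 + 2*y^2 - z^2 - 1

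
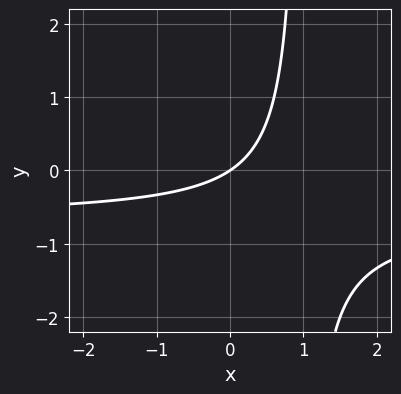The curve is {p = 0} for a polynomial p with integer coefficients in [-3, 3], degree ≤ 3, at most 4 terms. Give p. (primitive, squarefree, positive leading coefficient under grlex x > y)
1. deg p = 2. No degree-1 curve has this shape.
2. Reading off the gridlines: one x-axis crossing is at x = 0; it meets the y-axis at y = 0 (among the integer gridlines).
3. Fitting integer coefficients to these (and the overall shape) gives p.

3*x*y + 2*x - 3*y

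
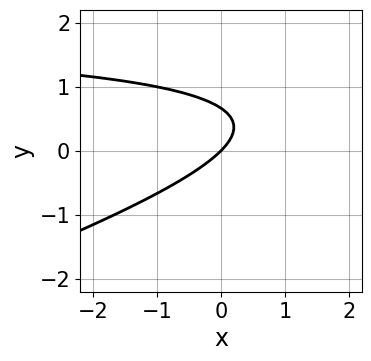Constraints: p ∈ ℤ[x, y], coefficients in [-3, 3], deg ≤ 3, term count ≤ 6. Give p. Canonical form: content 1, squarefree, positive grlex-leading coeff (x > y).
x*y - 3*y^2 - 2*x + 2*y

(a) deg p = 2. The shape is more complex than any degree-1 curve.
(b) Checking where it meets the axes: one x-axis crossing is at x = 0; it crosses the y-axis at the gridline y = 0.
(c) Putting this together gives p.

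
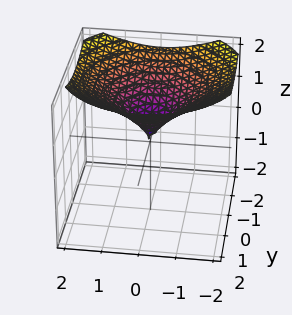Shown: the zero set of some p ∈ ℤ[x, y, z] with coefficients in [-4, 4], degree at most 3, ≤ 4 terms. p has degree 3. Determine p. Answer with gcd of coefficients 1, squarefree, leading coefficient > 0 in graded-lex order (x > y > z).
2*z^3 - 3*x^2 - 3*y^2 - y*z

1. Degree: the shape is more complex than any degree-2 surface, so deg p = 3.
2. Observable constraints: one x-axis crossing is at x = 0; it meets the z-axis at z = 0 (among the integer gridlines); one y-axis crossing is at y = 0.
3. Matching integer coefficients to the picture gives p.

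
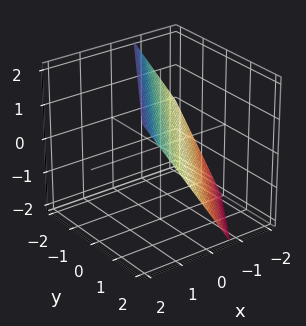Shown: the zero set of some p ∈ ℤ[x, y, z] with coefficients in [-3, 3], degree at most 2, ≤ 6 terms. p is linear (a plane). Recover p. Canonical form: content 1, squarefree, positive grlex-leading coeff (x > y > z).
1. deg p = 1. Every cross-section is a straight line — this is a plane.
2. Reading off the gridlines: one z-axis crossing is at z = 1; it crosses the y-axis at the gridline y = 1.
3. Assembling these constraints gives the stated polynomial.

3*x - 2*y - 2*z + 2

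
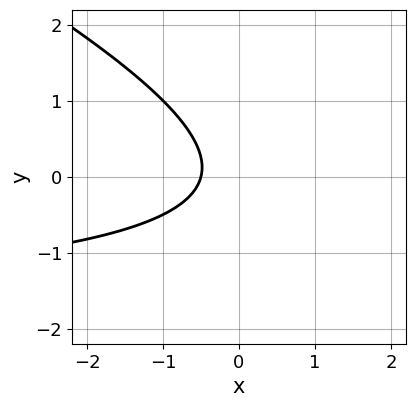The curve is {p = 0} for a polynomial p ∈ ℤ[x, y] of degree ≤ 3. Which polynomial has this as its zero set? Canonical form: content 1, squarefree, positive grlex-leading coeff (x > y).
1. deg p = 2. The shape is more complex than any degree-1 curve.
2. Checking where it meets the axes: it misses every integer gridline on the y-axis.
3. Together with the visible shape, these determine p as stated.

x*y + 2*y^2 + 2*x + 1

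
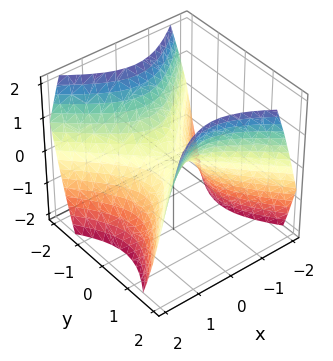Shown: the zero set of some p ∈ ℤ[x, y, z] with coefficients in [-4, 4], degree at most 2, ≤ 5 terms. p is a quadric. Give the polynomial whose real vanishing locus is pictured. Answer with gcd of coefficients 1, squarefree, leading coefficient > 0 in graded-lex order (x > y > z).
deg p = 2. A hyperbolic paraboloid; a quadric.
Symmetries: it's symmetric under y → −y, forcing even powers of y; mirror symmetry x ↦ −x ⇒ only even powers of x.
Observable constraints: it crosses the y-axis at the gridline y = 0; it crosses the x-axis at the gridline x = 0; one z-axis crossing is at z = 0.
Putting this together gives p.

x^2 - y^2 + z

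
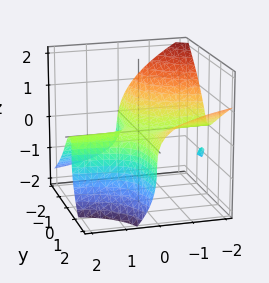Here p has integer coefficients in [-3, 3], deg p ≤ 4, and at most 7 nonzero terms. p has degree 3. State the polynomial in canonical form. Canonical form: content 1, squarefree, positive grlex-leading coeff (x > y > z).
1. deg p = 3. No degree-2 surface has this shape.
2. From the visible intercepts: one z-axis crossing is at z = 0; the visible y-axis segment lies entirely on the surface; every point of the x-axis in the box is on the surface.
3. Matching integer coefficients to the picture gives p.

2*x*y^2 - 2*x*y*z + 2*z^3 + 3*z^2 + 2*z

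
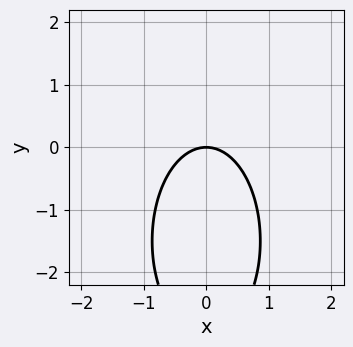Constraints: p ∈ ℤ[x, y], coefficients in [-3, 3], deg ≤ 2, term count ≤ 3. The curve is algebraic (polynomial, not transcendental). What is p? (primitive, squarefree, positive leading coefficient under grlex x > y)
3*x^2 + y^2 + 3*y

Degree: a generic line meets the curve in up to 2 points, so deg p = 2.
Symmetries: mirror symmetry x ↦ −x ⇒ only even powers of x.
Against the integer gridlines: it meets the y-axis at y = 0 (among the integer gridlines); it crosses the x-axis at the gridline x = 0.
Together with the visible shape, these determine p as stated.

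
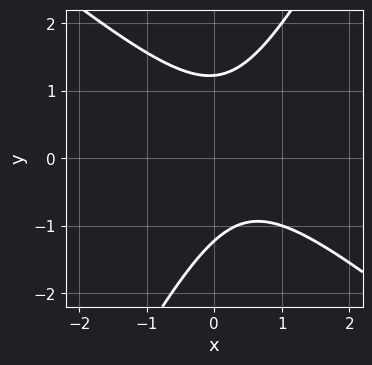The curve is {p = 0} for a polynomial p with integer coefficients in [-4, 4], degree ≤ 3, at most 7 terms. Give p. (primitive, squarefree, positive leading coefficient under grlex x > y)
(a) Degree: the shape is more complex than any degree-1 curve, so deg p = 2.
(b) Reading off the gridlines: it misses every integer gridline on the x-axis.
(c) Fitting integer coefficients to these (and the overall shape) gives p.

3*x^2 + 2*x*y - 2*y^2 - 2*x + 3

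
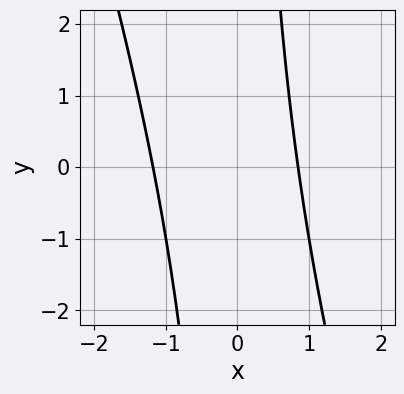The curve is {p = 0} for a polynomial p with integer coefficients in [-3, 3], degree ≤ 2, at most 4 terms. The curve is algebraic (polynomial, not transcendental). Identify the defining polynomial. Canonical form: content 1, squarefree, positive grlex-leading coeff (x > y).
3*x^2 + x*y + x - 3

First, deg p = 2.
Next, from the axis intercepts and sections: no y-intercept at any integer in the box.
Finally, these observations pin down the coefficients.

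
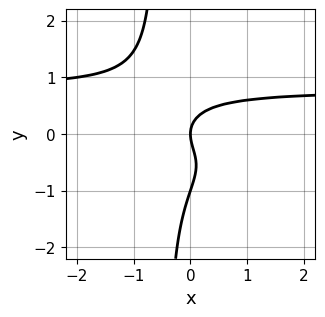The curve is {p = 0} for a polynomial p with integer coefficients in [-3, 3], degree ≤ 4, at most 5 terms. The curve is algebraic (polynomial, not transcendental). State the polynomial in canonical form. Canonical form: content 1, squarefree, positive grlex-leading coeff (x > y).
The degree is 4 — a generic line meets the curve in up to 4 points.
Observable constraints: the y-axis gridline crossings are at y ∈ {-1, 0}; one x-axis crossing is at x = 0.
Solving for integer coefficients yields p as stated.

2*x*y^3 + y^3 + y^2 - x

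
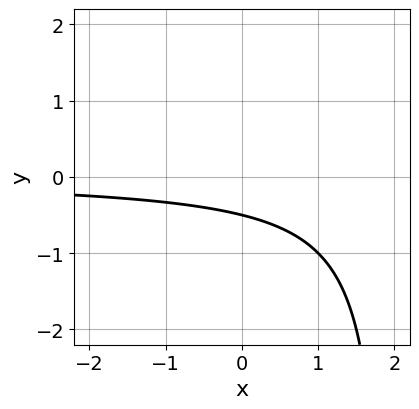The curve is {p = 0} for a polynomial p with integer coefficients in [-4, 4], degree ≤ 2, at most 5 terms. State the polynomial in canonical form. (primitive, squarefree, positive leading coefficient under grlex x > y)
First, deg p = 2. No degree-1 curve has this shape.
Next, from the axis intercepts and sections: it misses every integer gridline on the x-axis.
Finally, solving for integer coefficients yields p as stated.

x*y - 2*y - 1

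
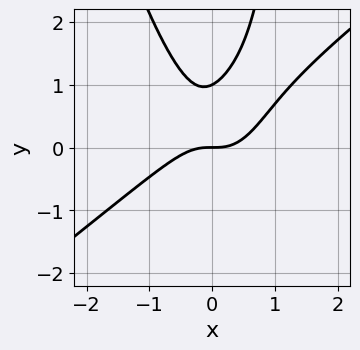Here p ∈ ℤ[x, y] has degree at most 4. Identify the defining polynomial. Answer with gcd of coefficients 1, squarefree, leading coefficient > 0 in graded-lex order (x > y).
deg p = 3.
Observable constraints: it meets the x-axis at x = 0 (among the integer gridlines); among the integer gridlines, it crosses the y-axis at y ∈ {0, 1}.
These observations pin down the coefficients.

3*x^3 - 3*x^2*y - x*y^2 + 2*y^2 - 2*y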